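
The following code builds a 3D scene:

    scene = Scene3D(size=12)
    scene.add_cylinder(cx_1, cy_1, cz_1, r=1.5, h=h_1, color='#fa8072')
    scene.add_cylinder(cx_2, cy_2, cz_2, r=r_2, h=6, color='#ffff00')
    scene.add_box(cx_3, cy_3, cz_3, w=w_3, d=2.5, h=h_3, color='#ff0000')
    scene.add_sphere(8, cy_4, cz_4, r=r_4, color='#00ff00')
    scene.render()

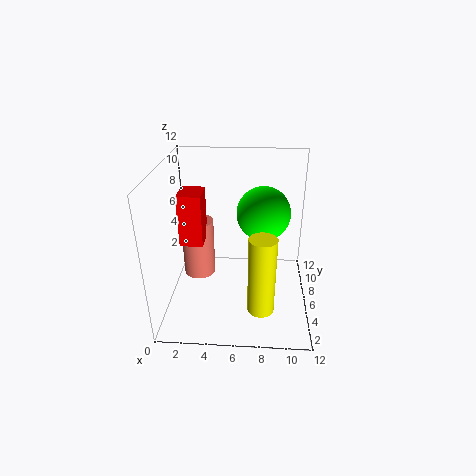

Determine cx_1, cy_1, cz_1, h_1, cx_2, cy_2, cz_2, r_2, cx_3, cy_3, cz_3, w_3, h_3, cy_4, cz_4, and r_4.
cx_1 = 2
cy_1 = 9
cz_1 = 0.5
h_1 = 5.5
cx_2 = 8
cy_2 = 1.5
cz_2 = 2.5
r_2 = 1
cx_3 = 1
cy_3 = 6
cz_3 = 5
w_3 = 2
h_3 = 4.5
cy_4 = 4.5
cz_4 = 9
r_4 = 2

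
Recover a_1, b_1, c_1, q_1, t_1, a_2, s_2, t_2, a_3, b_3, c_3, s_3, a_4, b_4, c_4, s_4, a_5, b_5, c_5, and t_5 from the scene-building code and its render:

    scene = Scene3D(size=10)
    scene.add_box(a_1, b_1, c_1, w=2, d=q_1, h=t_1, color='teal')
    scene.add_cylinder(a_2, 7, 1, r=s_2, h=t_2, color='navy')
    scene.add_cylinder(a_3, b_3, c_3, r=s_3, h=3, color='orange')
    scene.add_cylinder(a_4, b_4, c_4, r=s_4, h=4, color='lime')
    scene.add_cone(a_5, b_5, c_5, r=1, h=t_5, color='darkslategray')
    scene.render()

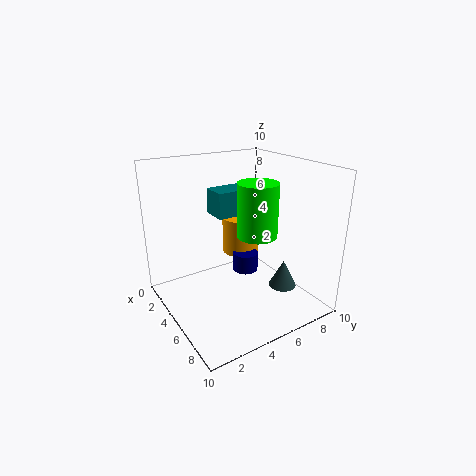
a_1 = 0.5; b_1 = 5; c_1 = 5.5; q_1 = 3.5; t_1 = 2; a_2 = 3; s_2 = 1; t_2 = 1.5; a_3 = 1.5; b_3 = 7.5; c_3 = 2; s_3 = 1.5; a_4 = 4.5; b_4 = 7; c_4 = 4.5; s_4 = 1.5; a_5 = 6.5; b_5 = 8; c_5 = 1; t_5 = 2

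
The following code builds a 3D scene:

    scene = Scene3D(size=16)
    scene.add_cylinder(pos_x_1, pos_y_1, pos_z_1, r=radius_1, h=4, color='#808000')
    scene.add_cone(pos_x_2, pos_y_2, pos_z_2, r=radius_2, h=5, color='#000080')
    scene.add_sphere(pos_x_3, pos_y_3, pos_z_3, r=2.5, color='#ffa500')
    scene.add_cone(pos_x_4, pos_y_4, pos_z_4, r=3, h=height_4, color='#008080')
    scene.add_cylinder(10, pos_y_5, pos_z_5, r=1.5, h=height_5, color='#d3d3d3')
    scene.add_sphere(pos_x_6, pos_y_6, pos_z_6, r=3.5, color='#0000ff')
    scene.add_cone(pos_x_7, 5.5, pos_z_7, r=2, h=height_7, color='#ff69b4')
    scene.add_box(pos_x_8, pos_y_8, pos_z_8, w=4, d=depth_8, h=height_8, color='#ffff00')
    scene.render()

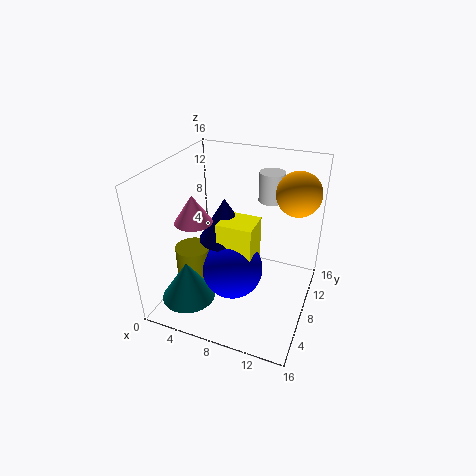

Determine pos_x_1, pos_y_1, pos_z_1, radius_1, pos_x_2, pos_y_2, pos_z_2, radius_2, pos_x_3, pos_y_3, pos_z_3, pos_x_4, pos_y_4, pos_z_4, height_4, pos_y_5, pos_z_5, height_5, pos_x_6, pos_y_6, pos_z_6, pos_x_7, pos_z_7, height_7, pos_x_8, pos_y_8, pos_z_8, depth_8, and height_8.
pos_x_1 = 3
pos_y_1 = 6.5
pos_z_1 = 2.5
radius_1 = 2
pos_x_2 = 6
pos_y_2 = 9
pos_z_2 = 7
radius_2 = 3
pos_x_3 = 13.5
pos_y_3 = 12
pos_z_3 = 12.5
pos_x_4 = 3.5
pos_y_4 = 4
pos_z_4 = 1.5
height_4 = 4.5
pos_y_5 = 13.5
pos_z_5 = 10.5
height_5 = 3.5
pos_x_6 = 7.5
pos_y_6 = 7.5
pos_z_6 = 4
pos_x_7 = 4
pos_z_7 = 10.5
height_7 = 3
pos_x_8 = 6
pos_y_8 = 6.5
pos_z_8 = 3.5
depth_8 = 3.5
height_8 = 6.5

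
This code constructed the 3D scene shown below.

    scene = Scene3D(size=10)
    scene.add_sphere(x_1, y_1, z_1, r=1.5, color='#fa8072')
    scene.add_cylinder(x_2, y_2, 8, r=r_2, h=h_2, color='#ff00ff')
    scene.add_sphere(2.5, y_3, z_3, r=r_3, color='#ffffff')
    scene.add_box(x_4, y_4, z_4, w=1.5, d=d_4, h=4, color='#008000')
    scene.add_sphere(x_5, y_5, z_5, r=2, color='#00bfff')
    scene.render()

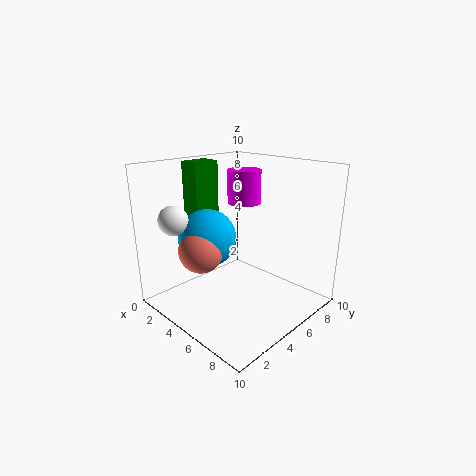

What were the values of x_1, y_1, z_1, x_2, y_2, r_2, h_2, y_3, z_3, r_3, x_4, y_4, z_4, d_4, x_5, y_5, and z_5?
x_1 = 4
y_1 = 2.5
z_1 = 4.5
x_2 = 6.5
y_2 = 4
r_2 = 1
h_2 = 2
y_3 = 1.5
z_3 = 6.5
r_3 = 1
x_4 = 1
y_4 = 3.5
z_4 = 6
d_4 = 2
x_5 = 3.5
y_5 = 3.5
z_5 = 5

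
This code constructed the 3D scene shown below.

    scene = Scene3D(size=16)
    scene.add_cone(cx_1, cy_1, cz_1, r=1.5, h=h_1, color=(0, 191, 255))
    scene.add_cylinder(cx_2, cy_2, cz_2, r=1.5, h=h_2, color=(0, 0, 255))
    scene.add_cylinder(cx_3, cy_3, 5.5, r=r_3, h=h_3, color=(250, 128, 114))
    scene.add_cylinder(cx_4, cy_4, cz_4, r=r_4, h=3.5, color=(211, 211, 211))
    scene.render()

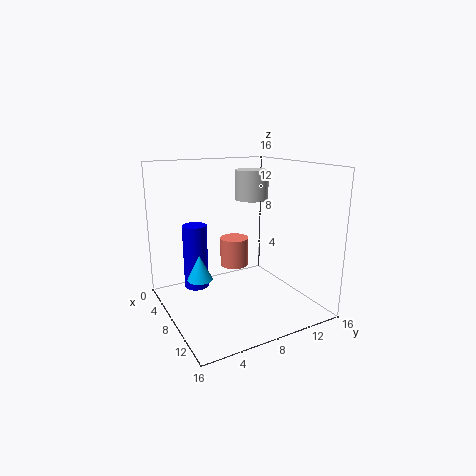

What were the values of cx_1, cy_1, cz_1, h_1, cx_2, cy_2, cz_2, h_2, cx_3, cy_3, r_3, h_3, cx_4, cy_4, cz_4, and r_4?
cx_1 = 5, cy_1 = 4.5, cz_1 = 2.5, h_1 = 3, cx_2 = 2.5, cy_2 = 5, cz_2 = 0.5, h_2 = 8, cx_3 = 9, cy_3 = 7, r_3 = 1.5, h_3 = 3, cx_4 = 5, cy_4 = 11.5, cz_4 = 11.5, r_4 = 2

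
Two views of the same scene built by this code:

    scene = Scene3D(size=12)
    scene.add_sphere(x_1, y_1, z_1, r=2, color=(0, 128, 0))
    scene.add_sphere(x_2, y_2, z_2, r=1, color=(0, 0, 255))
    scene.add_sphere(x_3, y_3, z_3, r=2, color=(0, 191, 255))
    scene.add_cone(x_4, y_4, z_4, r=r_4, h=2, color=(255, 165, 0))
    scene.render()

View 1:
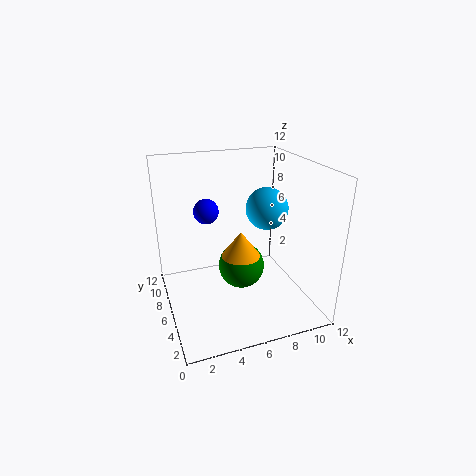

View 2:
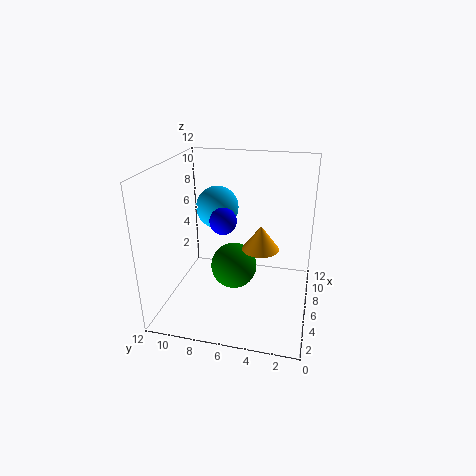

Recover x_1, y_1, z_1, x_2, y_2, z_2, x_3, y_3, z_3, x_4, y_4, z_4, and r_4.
x_1 = 6.5, y_1 = 6.5, z_1 = 3, x_2 = 3.5, y_2 = 6.5, z_2 = 8.5, x_3 = 10, y_3 = 9, z_3 = 7, x_4 = 5.5, y_4 = 4, z_4 = 5.5, r_4 = 1.5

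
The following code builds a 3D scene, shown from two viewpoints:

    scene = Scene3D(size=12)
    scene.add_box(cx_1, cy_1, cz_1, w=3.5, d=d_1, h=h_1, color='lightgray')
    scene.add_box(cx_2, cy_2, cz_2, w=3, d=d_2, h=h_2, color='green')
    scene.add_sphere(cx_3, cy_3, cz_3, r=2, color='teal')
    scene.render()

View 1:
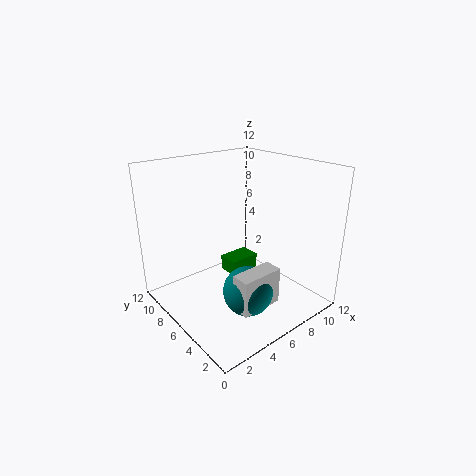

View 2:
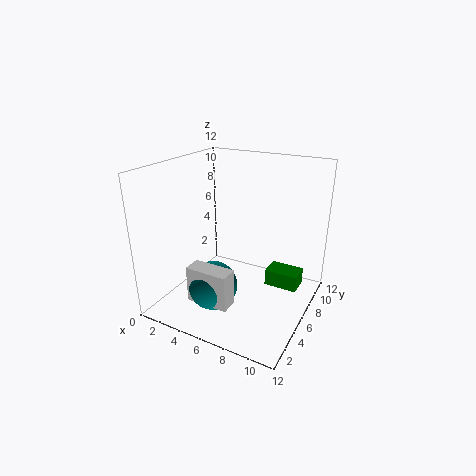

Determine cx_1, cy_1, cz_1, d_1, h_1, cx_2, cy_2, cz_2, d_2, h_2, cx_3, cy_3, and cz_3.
cx_1 = 3.5; cy_1 = 2; cz_1 = 1.5; d_1 = 1.5; h_1 = 3; cx_2 = 7.5; cy_2 = 8.5; cz_2 = 0.5; d_2 = 2; h_2 = 1.5; cx_3 = 5; cy_3 = 3.5; cz_3 = 2.5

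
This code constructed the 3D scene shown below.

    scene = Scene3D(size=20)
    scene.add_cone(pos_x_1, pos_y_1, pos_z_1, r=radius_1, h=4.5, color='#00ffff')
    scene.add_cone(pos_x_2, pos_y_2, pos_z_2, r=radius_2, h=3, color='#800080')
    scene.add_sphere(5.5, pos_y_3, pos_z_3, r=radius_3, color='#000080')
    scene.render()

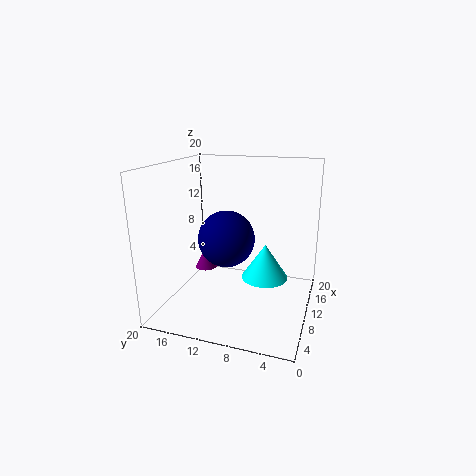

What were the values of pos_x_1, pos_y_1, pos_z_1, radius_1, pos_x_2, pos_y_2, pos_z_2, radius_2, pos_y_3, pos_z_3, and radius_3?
pos_x_1 = 7.5, pos_y_1 = 5.5, pos_z_1 = 6, radius_1 = 3, pos_x_2 = 9, pos_y_2 = 14.5, pos_z_2 = 5.5, radius_2 = 1.5, pos_y_3 = 10, pos_z_3 = 11.5, radius_3 = 3.5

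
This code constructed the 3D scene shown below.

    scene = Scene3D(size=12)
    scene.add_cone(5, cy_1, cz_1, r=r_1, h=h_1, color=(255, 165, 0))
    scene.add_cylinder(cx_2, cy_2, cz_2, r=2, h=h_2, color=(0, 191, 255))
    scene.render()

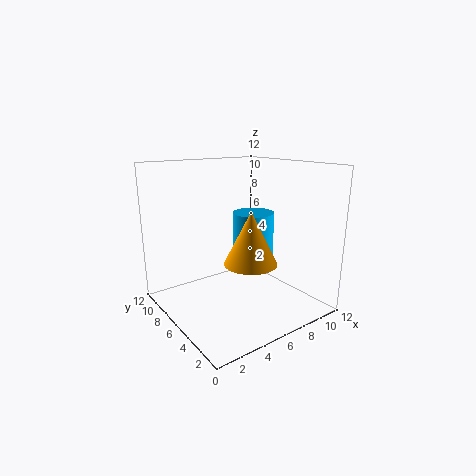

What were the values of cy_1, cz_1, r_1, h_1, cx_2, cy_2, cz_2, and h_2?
cy_1 = 3, cz_1 = 5, r_1 = 2, h_1 = 4, cx_2 = 10, cy_2 = 9, cz_2 = 2, h_2 = 5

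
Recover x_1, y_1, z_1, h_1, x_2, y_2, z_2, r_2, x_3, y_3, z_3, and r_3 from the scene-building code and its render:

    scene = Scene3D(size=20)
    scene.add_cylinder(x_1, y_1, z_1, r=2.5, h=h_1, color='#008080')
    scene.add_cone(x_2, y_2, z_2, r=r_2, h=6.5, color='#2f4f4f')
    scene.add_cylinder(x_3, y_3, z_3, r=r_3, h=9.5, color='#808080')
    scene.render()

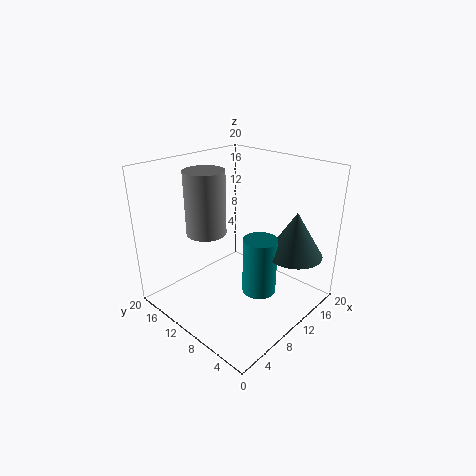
x_1 = 12.5, y_1 = 8, z_1 = 1, h_1 = 8.5, x_2 = 16, y_2 = 4.5, z_2 = 7, r_2 = 4, x_3 = 9.5, y_3 = 16, z_3 = 9, r_3 = 3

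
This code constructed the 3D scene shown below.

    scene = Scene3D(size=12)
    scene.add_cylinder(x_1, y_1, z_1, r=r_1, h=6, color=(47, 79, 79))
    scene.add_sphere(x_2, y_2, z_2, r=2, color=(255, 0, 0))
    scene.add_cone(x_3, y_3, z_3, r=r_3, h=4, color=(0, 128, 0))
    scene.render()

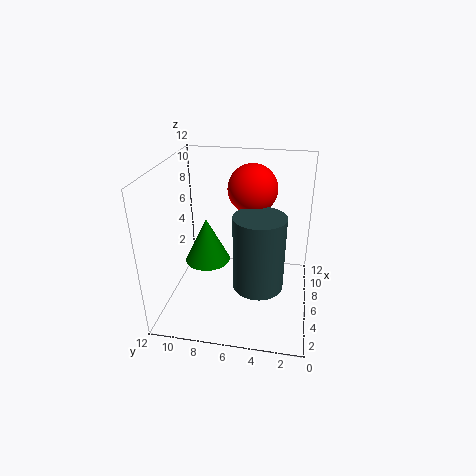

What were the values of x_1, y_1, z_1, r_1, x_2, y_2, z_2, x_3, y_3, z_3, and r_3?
x_1 = 4, y_1 = 4, z_1 = 3, r_1 = 2, x_2 = 7, y_2 = 5, z_2 = 10, x_3 = 7, y_3 = 9, z_3 = 3, r_3 = 2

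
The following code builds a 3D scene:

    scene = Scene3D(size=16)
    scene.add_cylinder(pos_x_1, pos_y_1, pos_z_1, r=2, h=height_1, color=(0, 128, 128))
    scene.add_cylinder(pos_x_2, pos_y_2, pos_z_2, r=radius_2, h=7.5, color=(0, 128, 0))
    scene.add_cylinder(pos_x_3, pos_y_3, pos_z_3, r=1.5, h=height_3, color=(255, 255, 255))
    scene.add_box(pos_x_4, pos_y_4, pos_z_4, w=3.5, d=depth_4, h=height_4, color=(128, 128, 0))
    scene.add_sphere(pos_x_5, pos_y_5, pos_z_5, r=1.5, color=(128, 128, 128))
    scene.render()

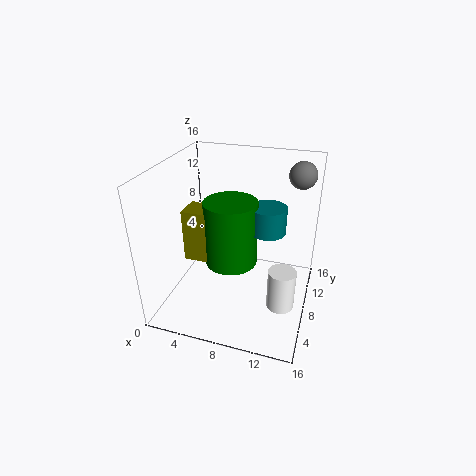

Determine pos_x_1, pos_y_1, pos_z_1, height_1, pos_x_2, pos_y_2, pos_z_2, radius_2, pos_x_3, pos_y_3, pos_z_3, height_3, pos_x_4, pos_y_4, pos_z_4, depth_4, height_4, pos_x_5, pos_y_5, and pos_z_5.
pos_x_1 = 11; pos_y_1 = 9.5; pos_z_1 = 8.5; height_1 = 3; pos_x_2 = 7; pos_y_2 = 8.5; pos_z_2 = 4.5; radius_2 = 3; pos_x_3 = 13.5; pos_y_3 = 6; pos_z_3 = 1.5; height_3 = 4.5; pos_x_4 = 2; pos_y_4 = 6.5; pos_z_4 = 5; depth_4 = 3; height_4 = 6; pos_x_5 = 14; pos_y_5 = 12; pos_z_5 = 14.5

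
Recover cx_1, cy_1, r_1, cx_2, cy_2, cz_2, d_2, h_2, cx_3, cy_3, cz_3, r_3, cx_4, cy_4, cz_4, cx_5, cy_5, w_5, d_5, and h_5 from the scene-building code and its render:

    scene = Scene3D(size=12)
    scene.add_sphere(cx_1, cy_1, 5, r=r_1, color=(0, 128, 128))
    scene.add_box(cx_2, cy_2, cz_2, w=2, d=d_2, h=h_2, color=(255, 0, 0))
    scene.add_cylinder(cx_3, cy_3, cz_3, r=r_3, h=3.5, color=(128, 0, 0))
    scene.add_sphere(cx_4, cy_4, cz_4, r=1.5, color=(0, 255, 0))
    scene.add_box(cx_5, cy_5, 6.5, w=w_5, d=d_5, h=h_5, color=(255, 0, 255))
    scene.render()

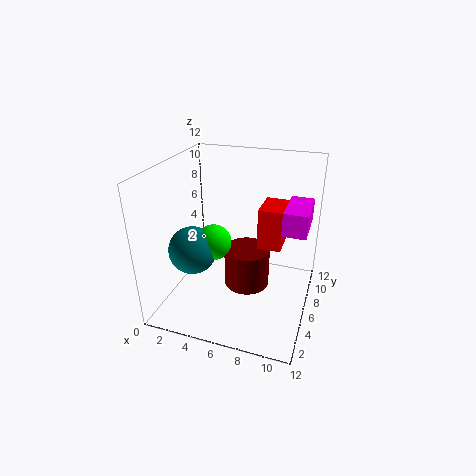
cx_1 = 2.5
cy_1 = 4.5
r_1 = 2
cx_2 = 7.5
cy_2 = 6.5
cz_2 = 5
d_2 = 3
h_2 = 3.5
cx_3 = 6.5
cy_3 = 7
cz_3 = 1
r_3 = 2
cx_4 = 4
cy_4 = 5.5
cz_4 = 5.5
cx_5 = 9.5
cy_5 = 6.5
w_5 = 2
d_5 = 4
h_5 = 2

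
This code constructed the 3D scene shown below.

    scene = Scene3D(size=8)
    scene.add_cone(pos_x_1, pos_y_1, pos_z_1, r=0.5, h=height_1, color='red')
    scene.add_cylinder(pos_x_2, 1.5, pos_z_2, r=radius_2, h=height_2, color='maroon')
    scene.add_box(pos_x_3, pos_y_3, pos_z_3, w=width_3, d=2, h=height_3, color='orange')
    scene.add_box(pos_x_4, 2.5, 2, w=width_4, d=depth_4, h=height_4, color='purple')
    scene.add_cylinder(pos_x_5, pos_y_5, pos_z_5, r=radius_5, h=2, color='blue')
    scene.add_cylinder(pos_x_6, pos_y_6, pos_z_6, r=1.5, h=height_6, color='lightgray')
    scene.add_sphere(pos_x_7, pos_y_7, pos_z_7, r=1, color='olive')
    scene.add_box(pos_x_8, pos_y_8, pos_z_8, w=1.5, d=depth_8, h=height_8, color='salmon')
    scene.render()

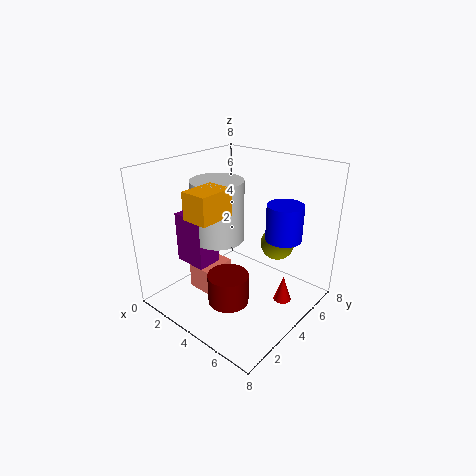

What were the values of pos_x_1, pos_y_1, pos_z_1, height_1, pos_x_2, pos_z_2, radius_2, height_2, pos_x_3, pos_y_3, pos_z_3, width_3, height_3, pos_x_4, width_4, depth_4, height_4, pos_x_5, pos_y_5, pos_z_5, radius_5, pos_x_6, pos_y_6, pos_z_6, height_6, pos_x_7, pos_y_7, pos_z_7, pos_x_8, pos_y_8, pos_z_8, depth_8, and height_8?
pos_x_1 = 6.5
pos_y_1 = 5
pos_z_1 = 0.5
height_1 = 1.5
pos_x_2 = 5.5
pos_z_2 = 2
radius_2 = 1
height_2 = 1.5
pos_x_3 = 2.5
pos_y_3 = 1.5
pos_z_3 = 5.5
width_3 = 1.5
height_3 = 1.5
pos_x_4 = 0.5
width_4 = 2
depth_4 = 1.5
height_4 = 3
pos_x_5 = 6
pos_y_5 = 5.5
pos_z_5 = 4
radius_5 = 1
pos_x_6 = 2.5
pos_y_6 = 4
pos_z_6 = 3.5
height_6 = 3.5
pos_x_7 = 5
pos_y_7 = 6.5
pos_z_7 = 3
pos_x_8 = 1.5
pos_y_8 = 2.5
pos_z_8 = 0.5
depth_8 = 2
height_8 = 1.5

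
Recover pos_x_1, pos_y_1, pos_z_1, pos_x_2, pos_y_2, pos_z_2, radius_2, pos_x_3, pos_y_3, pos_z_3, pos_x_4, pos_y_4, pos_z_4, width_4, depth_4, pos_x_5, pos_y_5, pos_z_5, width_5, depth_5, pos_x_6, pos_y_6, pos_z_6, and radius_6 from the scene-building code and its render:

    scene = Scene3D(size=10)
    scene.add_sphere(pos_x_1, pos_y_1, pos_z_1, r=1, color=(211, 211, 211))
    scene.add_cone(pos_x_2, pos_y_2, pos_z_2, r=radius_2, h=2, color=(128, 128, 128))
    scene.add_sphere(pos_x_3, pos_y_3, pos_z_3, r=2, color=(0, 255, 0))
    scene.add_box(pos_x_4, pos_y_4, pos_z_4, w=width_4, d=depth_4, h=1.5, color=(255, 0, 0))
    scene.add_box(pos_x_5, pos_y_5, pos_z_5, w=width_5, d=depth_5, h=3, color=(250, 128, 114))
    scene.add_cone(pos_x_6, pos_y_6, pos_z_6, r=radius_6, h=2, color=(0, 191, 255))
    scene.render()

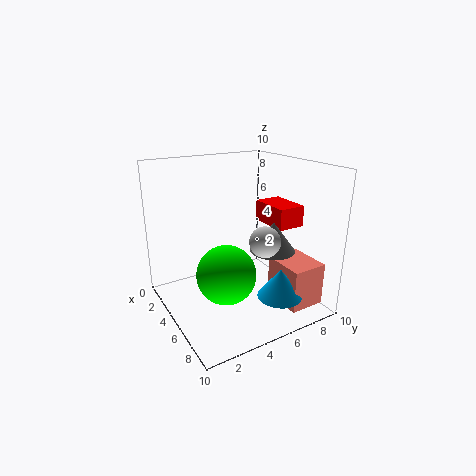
pos_x_1 = 7.5
pos_y_1 = 5.5
pos_z_1 = 5.5
pos_x_2 = 7
pos_y_2 = 6.5
pos_z_2 = 4.5
radius_2 = 1.5
pos_x_3 = 6
pos_y_3 = 3.5
pos_z_3 = 3
pos_x_4 = 3.5
pos_y_4 = 7.5
pos_z_4 = 5.5
width_4 = 3
depth_4 = 2
pos_x_5 = 6
pos_y_5 = 7
pos_z_5 = 0.5
width_5 = 3
depth_5 = 2.5
pos_x_6 = 8
pos_y_6 = 6.5
pos_z_6 = 1.5
radius_6 = 1.5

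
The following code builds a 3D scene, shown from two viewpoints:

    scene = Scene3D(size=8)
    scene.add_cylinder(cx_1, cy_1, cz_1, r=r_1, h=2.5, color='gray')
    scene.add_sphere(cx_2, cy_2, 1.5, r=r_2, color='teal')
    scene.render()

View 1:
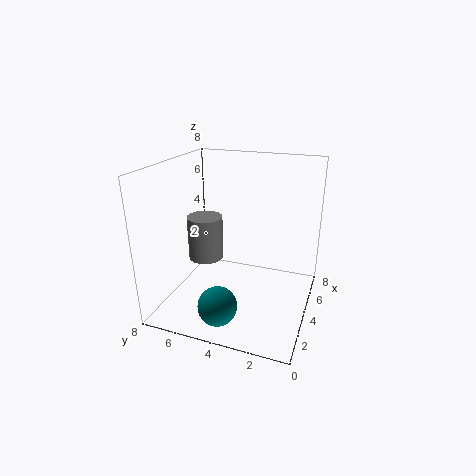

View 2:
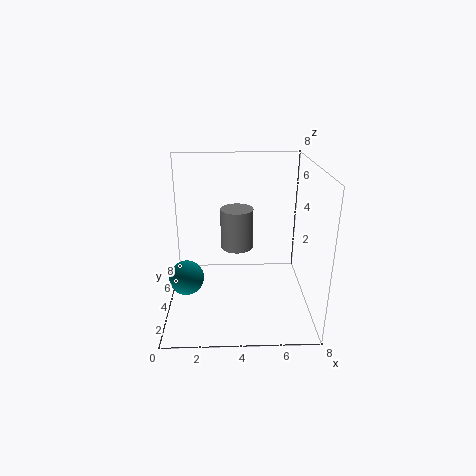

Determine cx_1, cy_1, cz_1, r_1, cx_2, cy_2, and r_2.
cx_1 = 4; cy_1 = 6; cz_1 = 2.5; r_1 = 1; cx_2 = 1; cy_2 = 4; r_2 = 1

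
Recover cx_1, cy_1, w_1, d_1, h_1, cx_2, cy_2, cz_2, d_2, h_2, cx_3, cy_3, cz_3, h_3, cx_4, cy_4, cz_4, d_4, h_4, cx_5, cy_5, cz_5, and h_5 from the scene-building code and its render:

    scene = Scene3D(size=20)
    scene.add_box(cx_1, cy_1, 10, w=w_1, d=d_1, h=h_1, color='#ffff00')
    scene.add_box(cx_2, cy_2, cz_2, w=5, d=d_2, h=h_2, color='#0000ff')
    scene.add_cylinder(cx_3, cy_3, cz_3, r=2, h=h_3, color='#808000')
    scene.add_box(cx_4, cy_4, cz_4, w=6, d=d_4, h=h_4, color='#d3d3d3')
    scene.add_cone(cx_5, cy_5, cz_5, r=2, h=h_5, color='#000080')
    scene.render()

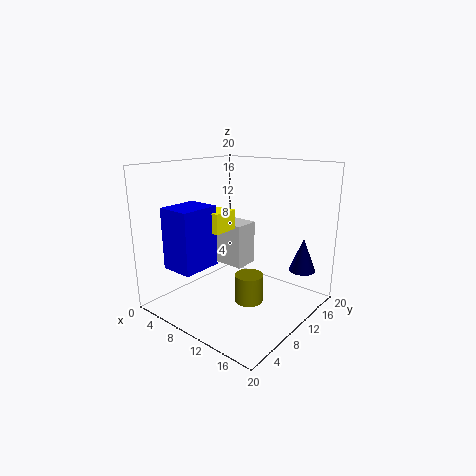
cx_1 = 4; cy_1 = 9; w_1 = 3; d_1 = 4; h_1 = 3; cx_2 = 1; cy_2 = 4; cz_2 = 5; d_2 = 6; h_2 = 9; cx_3 = 12; cy_3 = 10; cz_3 = 1; h_3 = 4; cx_4 = 1; cy_4 = 14; cz_4 = 3; d_4 = 4; h_4 = 7; cx_5 = 16; cy_5 = 18; cz_5 = 4; h_5 = 5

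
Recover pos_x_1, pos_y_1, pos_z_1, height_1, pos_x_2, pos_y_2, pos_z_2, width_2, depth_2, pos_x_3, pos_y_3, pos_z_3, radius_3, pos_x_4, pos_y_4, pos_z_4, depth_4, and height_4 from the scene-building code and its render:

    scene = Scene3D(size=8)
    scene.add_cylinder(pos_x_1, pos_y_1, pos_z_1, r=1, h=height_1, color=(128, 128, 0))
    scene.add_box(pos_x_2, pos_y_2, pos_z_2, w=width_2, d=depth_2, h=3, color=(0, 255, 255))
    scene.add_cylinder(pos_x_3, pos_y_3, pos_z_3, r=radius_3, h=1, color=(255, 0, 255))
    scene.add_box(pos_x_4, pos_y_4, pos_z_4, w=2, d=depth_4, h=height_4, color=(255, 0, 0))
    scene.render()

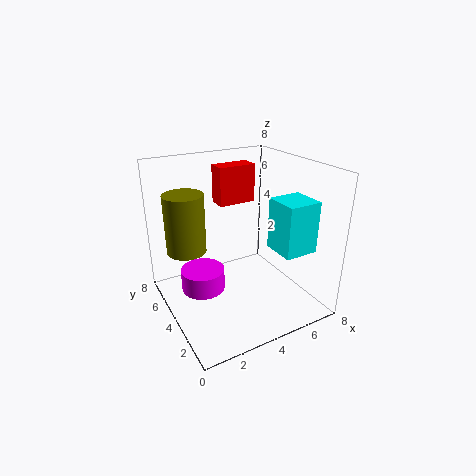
pos_x_1 = 1; pos_y_1 = 4; pos_z_1 = 4; height_1 = 3; pos_x_2 = 6; pos_y_2 = 2; pos_z_2 = 3; width_2 = 2; depth_2 = 2; pos_x_3 = 1; pos_y_3 = 2; pos_z_3 = 3; radius_3 = 1; pos_x_4 = 3; pos_y_4 = 4; pos_z_4 = 6; depth_4 = 1; height_4 = 2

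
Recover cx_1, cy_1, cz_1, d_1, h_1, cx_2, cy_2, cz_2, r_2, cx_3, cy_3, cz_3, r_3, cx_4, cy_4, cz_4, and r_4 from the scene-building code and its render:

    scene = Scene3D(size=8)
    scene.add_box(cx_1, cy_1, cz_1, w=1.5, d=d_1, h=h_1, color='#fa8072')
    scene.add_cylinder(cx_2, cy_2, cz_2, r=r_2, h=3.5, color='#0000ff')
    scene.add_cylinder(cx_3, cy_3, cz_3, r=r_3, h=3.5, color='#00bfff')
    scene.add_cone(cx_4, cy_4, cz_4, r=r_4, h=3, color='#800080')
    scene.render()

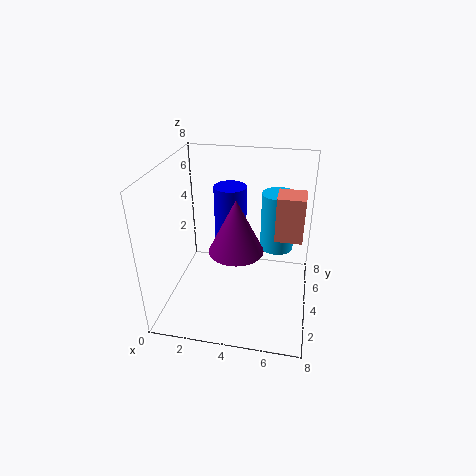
cx_1 = 6; cy_1 = 4; cz_1 = 4; d_1 = 1.5; h_1 = 2.5; cx_2 = 3; cy_2 = 6.5; cz_2 = 2.5; r_2 = 1; cx_3 = 6; cy_3 = 6; cz_3 = 2.5; r_3 = 1; cx_4 = 4; cy_4 = 3.5; cz_4 = 3.5; r_4 = 1.5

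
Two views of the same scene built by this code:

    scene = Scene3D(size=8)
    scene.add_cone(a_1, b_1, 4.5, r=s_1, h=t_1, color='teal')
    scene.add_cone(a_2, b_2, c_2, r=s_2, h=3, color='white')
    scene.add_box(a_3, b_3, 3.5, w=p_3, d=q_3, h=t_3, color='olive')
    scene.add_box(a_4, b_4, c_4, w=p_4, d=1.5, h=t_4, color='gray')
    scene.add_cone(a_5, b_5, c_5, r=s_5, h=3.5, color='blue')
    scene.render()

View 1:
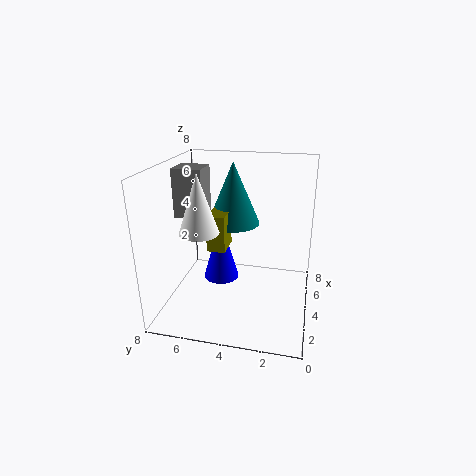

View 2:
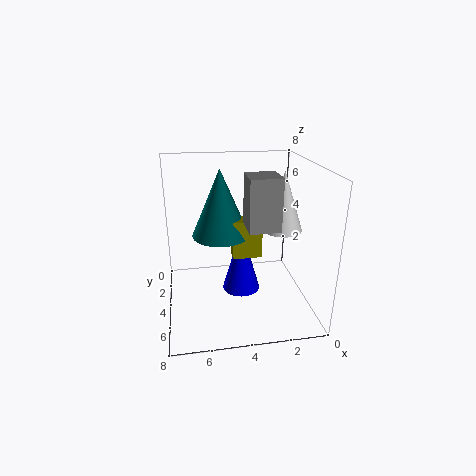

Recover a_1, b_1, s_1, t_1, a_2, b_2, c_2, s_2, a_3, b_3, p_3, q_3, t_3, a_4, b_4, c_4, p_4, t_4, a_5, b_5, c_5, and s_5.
a_1 = 5, b_1 = 4.5, s_1 = 1.5, t_1 = 3.5, a_2 = 2, b_2 = 5.5, c_2 = 5, s_2 = 1, a_3 = 3, b_3 = 4.5, p_3 = 1.5, q_3 = 1, t_3 = 2, a_4 = 2.5, b_4 = 5.5, c_4 = 5.5, p_4 = 1.5, t_4 = 2.5, a_5 = 4, b_5 = 5, c_5 = 1.5, s_5 = 1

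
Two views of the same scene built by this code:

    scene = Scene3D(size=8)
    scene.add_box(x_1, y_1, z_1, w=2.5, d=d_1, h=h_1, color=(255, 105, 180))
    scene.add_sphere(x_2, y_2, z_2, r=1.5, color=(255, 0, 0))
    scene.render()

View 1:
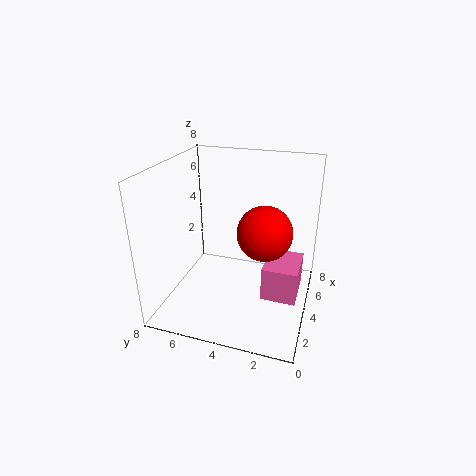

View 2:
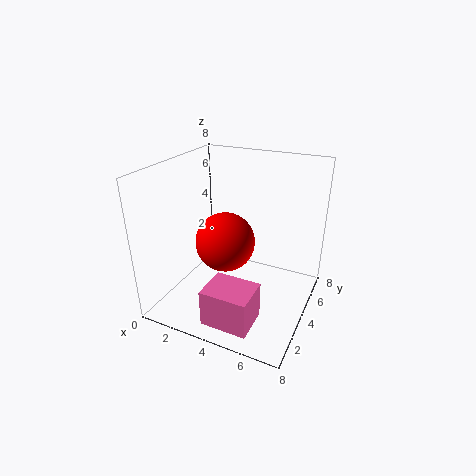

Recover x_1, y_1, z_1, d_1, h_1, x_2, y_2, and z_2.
x_1 = 3.5; y_1 = 0.5; z_1 = 0.5; d_1 = 2; h_1 = 2; x_2 = 4; y_2 = 2.5; z_2 = 4.5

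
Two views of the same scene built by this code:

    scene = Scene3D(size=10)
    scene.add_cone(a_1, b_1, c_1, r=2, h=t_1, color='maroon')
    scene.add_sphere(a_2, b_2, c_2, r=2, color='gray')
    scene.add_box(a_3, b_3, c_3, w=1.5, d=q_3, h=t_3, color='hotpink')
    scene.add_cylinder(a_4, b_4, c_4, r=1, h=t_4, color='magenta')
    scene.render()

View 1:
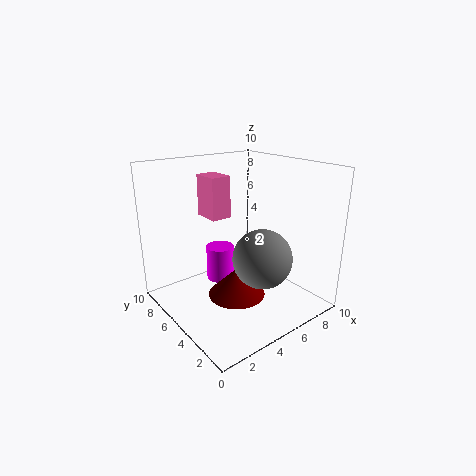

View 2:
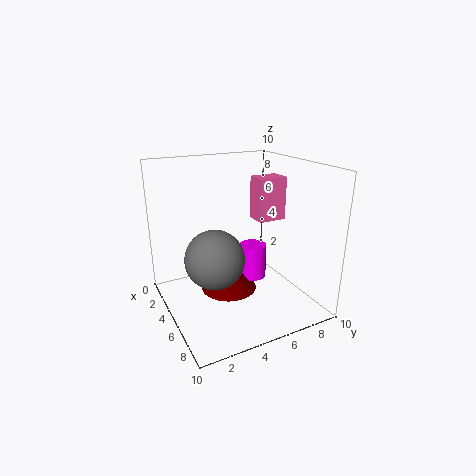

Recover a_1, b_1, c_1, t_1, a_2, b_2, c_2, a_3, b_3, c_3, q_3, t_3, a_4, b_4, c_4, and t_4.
a_1 = 4.5
b_1 = 4.5
c_1 = 1
t_1 = 2
a_2 = 5.5
b_2 = 3
c_2 = 4
a_3 = 4
b_3 = 6.5
c_3 = 6
q_3 = 2
t_3 = 3
a_4 = 4.5
b_4 = 6.5
c_4 = 1.5
t_4 = 2.5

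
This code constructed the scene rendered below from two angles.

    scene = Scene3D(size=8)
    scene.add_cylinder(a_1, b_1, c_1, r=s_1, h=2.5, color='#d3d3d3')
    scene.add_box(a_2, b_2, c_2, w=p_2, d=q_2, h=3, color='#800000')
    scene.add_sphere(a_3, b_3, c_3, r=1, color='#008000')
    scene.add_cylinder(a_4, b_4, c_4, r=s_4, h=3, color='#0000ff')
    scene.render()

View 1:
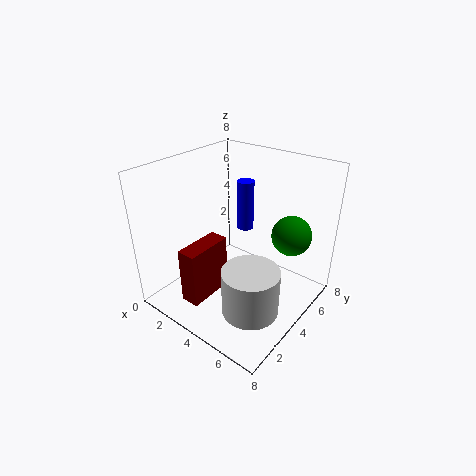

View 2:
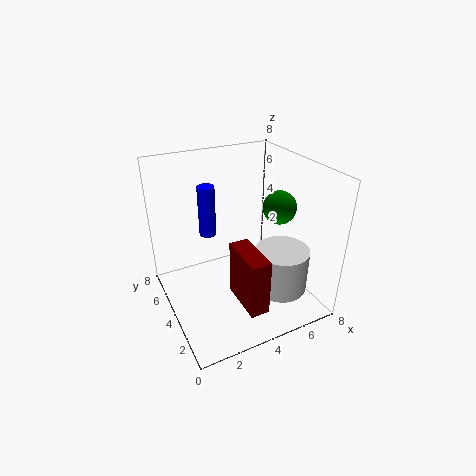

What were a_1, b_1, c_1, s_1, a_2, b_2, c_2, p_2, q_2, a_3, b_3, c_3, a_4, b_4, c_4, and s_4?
a_1 = 6
b_1 = 2.5
c_1 = 1
s_1 = 1.5
a_2 = 3
b_2 = 0.5
c_2 = 1.5
p_2 = 1
q_2 = 2.5
a_3 = 7
b_3 = 4.5
c_3 = 5
a_4 = 3
b_4 = 6
c_4 = 3.5
s_4 = 0.5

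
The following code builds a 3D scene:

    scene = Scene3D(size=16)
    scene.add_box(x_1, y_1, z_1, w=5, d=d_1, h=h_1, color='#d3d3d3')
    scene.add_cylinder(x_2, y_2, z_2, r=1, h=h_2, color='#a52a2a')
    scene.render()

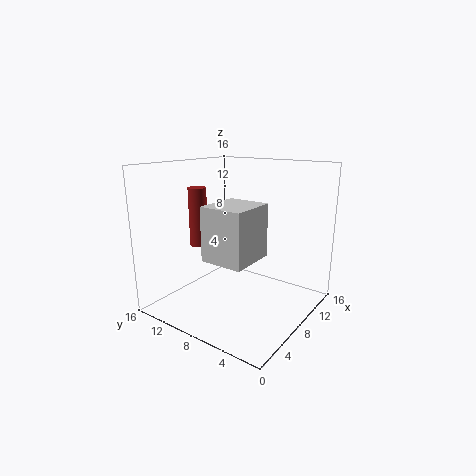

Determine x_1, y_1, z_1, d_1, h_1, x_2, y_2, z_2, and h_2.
x_1 = 2.5
y_1 = 4
z_1 = 7
d_1 = 4.5
h_1 = 5.5
x_2 = 6
y_2 = 12
z_2 = 7
h_2 = 6.5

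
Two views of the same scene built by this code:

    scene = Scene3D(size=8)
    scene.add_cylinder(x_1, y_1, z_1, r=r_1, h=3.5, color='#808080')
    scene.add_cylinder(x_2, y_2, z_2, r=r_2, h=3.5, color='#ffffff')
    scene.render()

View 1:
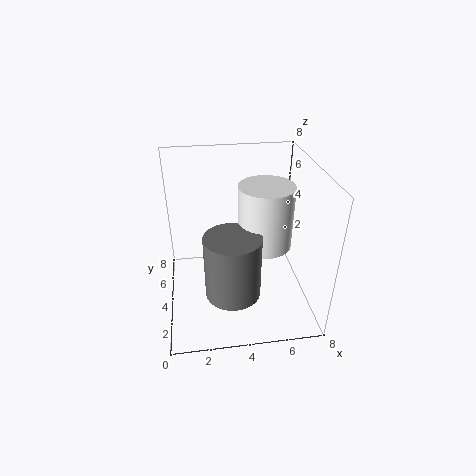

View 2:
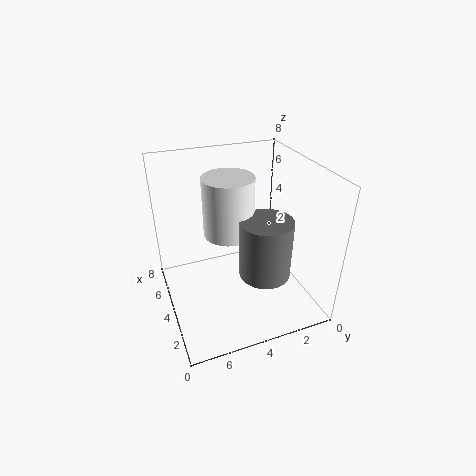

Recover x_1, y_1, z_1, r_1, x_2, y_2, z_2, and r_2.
x_1 = 3.5
y_1 = 2.5
z_1 = 1.5
r_1 = 1.5
x_2 = 5.5
y_2 = 4
z_2 = 3.5
r_2 = 1.5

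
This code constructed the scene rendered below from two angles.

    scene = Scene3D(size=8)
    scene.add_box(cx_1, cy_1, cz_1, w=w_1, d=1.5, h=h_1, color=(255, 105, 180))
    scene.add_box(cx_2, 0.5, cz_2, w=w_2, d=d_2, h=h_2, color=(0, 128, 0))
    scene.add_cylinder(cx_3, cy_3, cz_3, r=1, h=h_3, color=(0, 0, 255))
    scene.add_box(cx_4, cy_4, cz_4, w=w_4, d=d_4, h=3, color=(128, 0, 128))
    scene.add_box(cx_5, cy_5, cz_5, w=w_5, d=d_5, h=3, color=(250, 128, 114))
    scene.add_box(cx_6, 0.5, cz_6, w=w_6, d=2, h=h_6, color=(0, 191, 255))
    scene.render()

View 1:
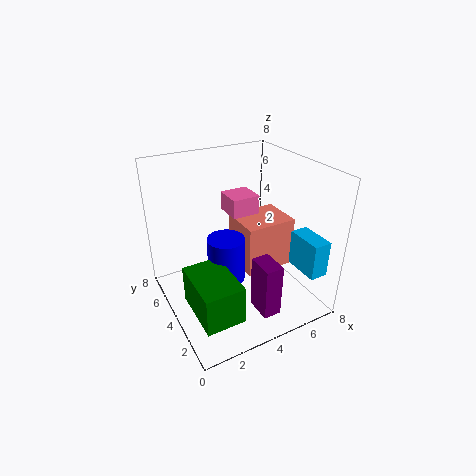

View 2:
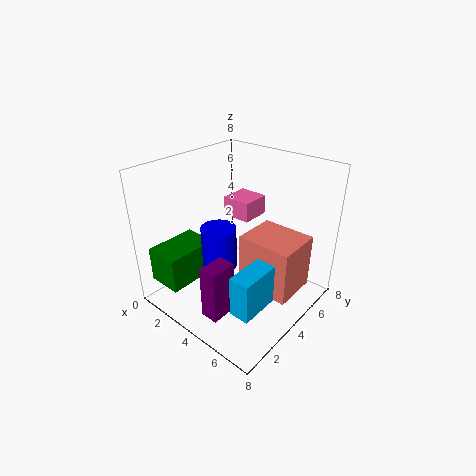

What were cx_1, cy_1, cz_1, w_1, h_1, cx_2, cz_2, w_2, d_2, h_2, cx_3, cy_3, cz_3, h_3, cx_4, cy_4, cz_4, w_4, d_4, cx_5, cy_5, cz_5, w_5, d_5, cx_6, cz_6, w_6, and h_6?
cx_1 = 3.5, cy_1 = 3.5, cz_1 = 5.5, w_1 = 1.5, h_1 = 1, cx_2 = 0.5, cz_2 = 1.5, w_2 = 2, d_2 = 3, h_2 = 2, cx_3 = 3, cy_3 = 3.5, cz_3 = 2, h_3 = 2.5, cx_4 = 4, cy_4 = 1, cz_4 = 0.5, w_4 = 1, d_4 = 1.5, cx_5 = 4.5, cy_5 = 3.5, cz_5 = 1.5, w_5 = 3, d_5 = 2.5, cx_6 = 6.5, cz_6 = 2.5, w_6 = 1, h_6 = 2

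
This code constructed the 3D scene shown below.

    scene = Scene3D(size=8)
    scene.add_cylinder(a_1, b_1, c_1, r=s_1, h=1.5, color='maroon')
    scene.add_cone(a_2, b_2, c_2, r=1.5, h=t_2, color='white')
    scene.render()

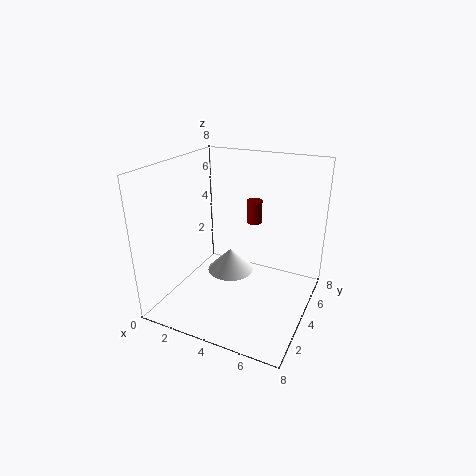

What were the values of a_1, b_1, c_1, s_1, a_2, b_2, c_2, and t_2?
a_1 = 3.5, b_1 = 7.5, c_1 = 3.5, s_1 = 0.5, a_2 = 2.5, b_2 = 6, c_2 = 0.5, t_2 = 1.5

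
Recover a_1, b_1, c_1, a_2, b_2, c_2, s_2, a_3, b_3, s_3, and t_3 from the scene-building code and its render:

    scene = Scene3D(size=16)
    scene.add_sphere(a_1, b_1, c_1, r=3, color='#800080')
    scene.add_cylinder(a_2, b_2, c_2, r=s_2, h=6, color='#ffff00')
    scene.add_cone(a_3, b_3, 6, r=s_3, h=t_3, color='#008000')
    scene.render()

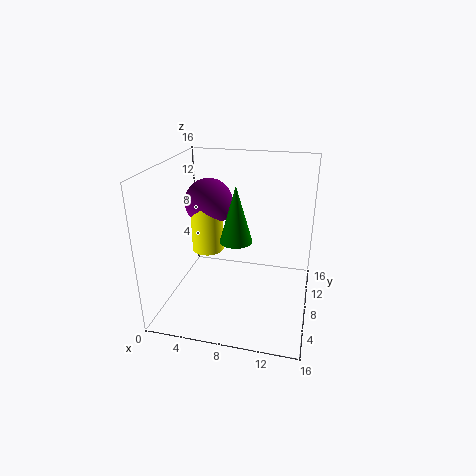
a_1 = 3
b_1 = 13
c_1 = 10
a_2 = 3
b_2 = 12
c_2 = 4
s_2 = 2
a_3 = 7
b_3 = 11
s_3 = 2
t_3 = 7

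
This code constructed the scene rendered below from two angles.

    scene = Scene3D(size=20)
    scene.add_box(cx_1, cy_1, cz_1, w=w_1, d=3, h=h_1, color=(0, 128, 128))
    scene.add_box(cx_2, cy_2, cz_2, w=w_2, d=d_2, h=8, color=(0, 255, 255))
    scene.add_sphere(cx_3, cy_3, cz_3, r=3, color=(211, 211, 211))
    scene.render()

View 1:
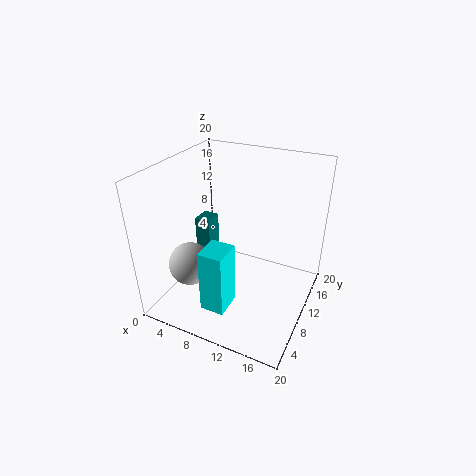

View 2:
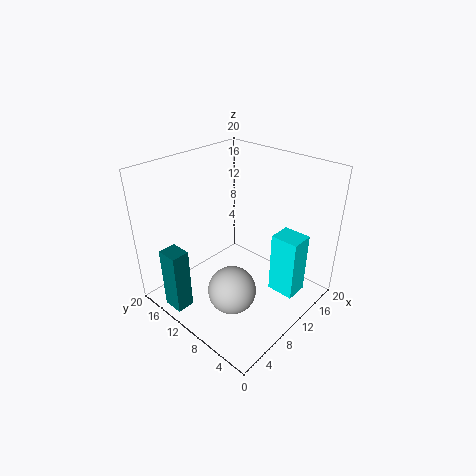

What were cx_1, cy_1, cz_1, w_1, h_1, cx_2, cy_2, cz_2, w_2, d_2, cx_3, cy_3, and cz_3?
cx_1 = 1, cy_1 = 13, cz_1 = 0.5, w_1 = 2.5, h_1 = 9, cx_2 = 9.5, cy_2 = 0.5, cz_2 = 5, w_2 = 3, d_2 = 3.5, cx_3 = 4.5, cy_3 = 6, cz_3 = 6.5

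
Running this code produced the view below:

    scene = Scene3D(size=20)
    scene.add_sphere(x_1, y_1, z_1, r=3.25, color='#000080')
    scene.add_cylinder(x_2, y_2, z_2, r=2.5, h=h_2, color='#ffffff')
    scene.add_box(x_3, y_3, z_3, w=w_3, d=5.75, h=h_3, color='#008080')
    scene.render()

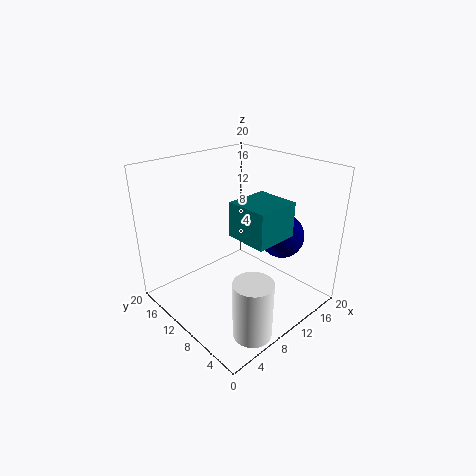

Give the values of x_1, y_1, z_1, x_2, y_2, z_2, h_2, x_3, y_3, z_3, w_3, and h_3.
x_1 = 16.5, y_1 = 7.5, z_1 = 9, x_2 = 5.5, y_2 = 2.5, z_2 = 0.75, h_2 = 7.75, x_3 = 8, y_3 = 3.75, z_3 = 11.25, w_3 = 6, h_3 = 4.75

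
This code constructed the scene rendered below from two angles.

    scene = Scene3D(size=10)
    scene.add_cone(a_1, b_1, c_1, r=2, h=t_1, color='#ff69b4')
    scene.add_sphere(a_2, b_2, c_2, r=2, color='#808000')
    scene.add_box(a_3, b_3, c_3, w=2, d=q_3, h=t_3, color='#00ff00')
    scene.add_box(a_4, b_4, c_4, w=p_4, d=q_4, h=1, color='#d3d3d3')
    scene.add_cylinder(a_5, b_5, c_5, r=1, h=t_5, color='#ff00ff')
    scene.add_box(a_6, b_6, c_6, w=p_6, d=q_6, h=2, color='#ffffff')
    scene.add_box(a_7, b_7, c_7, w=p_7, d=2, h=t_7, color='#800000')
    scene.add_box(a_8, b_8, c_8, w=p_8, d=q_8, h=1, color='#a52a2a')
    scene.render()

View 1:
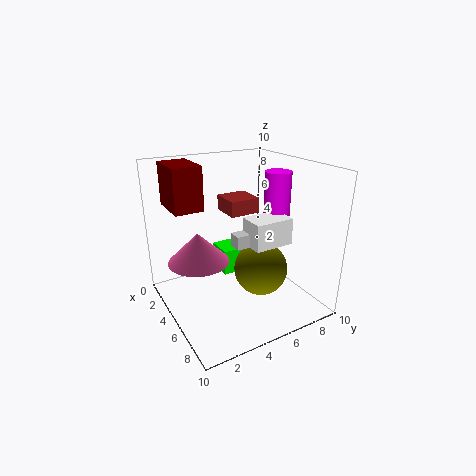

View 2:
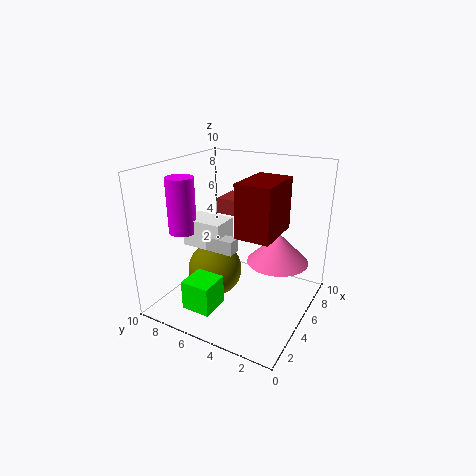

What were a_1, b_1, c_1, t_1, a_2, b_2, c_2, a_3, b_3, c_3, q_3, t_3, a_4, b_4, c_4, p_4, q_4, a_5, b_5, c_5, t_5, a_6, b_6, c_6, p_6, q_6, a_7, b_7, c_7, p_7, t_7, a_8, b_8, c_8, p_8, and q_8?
a_1 = 5
b_1 = 2
c_1 = 4
t_1 = 2
a_2 = 5
b_2 = 7
c_2 = 2
a_3 = 1
b_3 = 5
c_3 = 1
q_3 = 2
t_3 = 2
a_4 = 4
b_4 = 5
c_4 = 4
p_4 = 1
q_4 = 2
a_5 = 4
b_5 = 9
c_5 = 5
t_5 = 4
a_6 = 4
b_6 = 6
c_6 = 4
p_6 = 2
q_6 = 3
a_7 = 1
b_7 = 1
c_7 = 7
p_7 = 3
t_7 = 3
a_8 = 4
b_8 = 4
c_8 = 7
p_8 = 2
q_8 = 2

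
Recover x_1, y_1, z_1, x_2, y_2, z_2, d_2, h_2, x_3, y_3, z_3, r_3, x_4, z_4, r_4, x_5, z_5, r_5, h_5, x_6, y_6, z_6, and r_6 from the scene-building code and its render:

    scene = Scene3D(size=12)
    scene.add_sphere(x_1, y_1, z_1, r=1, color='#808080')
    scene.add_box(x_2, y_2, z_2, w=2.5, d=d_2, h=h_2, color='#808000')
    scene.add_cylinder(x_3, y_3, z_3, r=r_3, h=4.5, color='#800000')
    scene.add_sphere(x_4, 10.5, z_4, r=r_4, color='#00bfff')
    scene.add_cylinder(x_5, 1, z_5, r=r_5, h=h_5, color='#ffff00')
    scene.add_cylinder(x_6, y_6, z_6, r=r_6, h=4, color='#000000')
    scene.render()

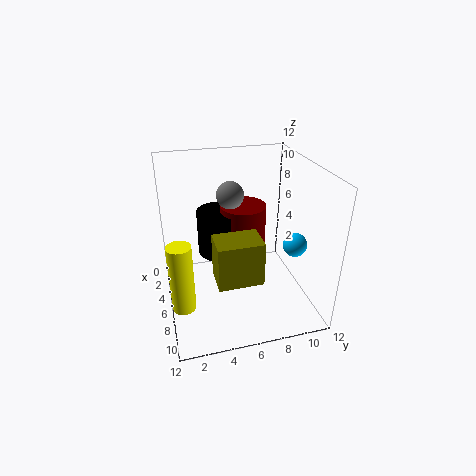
x_1 = 7.5
y_1 = 5
z_1 = 10.5
x_2 = 7.5
y_2 = 3.5
z_2 = 4
d_2 = 3.5
h_2 = 3.5
x_3 = 4
y_3 = 7
z_3 = 3.5
r_3 = 2
x_4 = 7.5
z_4 = 5.5
r_4 = 1
x_5 = 7
z_5 = 0.5
r_5 = 1
h_5 = 6
x_6 = 3.5
y_6 = 5
z_6 = 3.5
r_6 = 2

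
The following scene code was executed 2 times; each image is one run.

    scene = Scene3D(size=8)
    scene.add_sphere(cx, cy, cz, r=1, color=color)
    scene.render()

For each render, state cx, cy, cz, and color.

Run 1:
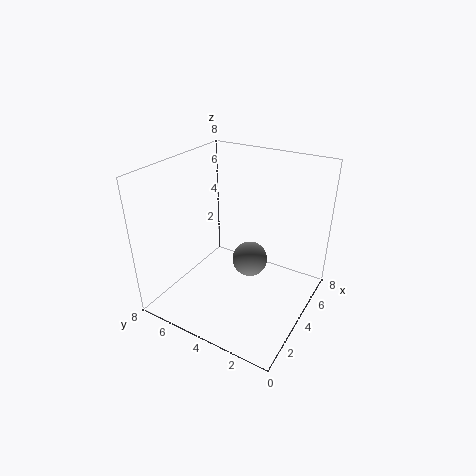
cx = 4.5, cy = 3.5, cz = 2.5, color = 'gray'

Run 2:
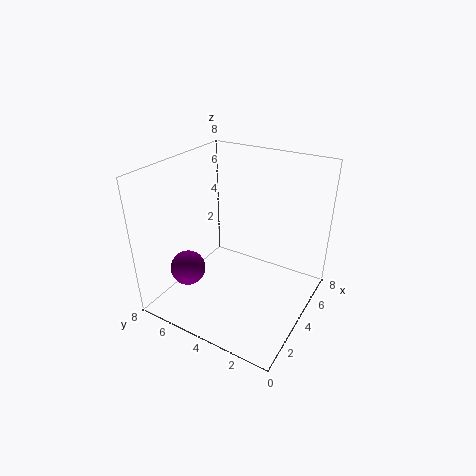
cx = 2.5, cy = 6.5, cz = 2, color = 'purple'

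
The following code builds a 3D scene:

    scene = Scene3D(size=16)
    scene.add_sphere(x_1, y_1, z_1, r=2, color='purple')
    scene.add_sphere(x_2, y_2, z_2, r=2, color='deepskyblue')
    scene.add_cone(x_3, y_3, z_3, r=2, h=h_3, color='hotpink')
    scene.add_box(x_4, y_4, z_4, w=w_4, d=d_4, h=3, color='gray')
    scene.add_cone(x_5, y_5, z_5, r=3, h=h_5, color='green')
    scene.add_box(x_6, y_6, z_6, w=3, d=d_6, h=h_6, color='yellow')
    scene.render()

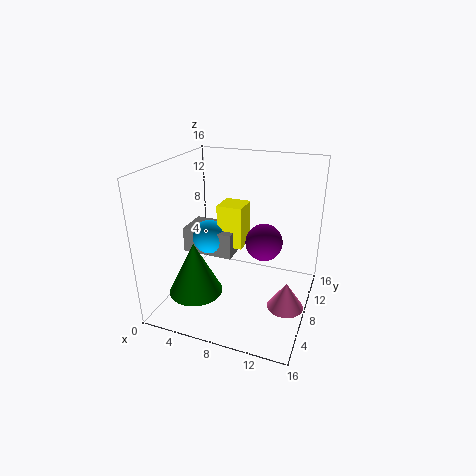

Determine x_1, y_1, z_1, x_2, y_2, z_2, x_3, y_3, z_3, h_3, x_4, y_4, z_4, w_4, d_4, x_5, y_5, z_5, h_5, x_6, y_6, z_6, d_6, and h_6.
x_1 = 11
y_1 = 8
z_1 = 8
x_2 = 4
y_2 = 9
z_2 = 7
x_3 = 14
y_3 = 7
z_3 = 1
h_3 = 3
x_4 = 1
y_4 = 8
z_4 = 5
w_4 = 6
d_4 = 4
x_5 = 4
y_5 = 5
z_5 = 2
h_5 = 6
x_6 = 5
y_6 = 9
z_6 = 6
d_6 = 3
h_6 = 5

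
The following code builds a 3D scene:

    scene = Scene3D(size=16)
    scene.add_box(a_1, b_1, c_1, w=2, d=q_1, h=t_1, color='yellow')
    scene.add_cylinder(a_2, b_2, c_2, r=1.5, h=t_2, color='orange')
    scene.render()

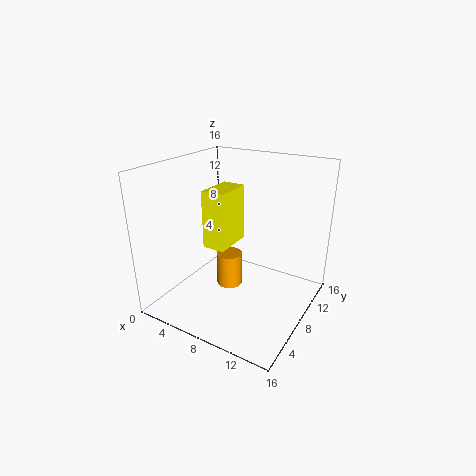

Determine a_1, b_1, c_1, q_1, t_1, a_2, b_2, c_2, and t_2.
a_1 = 9; b_1 = 0.5; c_1 = 10.5; q_1 = 3.5; t_1 = 5; a_2 = 6.5; b_2 = 8.5; c_2 = 1.5; t_2 = 4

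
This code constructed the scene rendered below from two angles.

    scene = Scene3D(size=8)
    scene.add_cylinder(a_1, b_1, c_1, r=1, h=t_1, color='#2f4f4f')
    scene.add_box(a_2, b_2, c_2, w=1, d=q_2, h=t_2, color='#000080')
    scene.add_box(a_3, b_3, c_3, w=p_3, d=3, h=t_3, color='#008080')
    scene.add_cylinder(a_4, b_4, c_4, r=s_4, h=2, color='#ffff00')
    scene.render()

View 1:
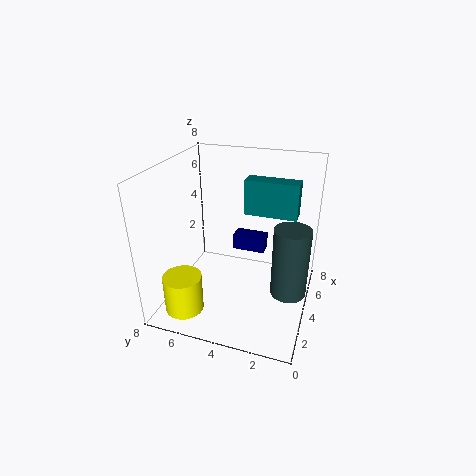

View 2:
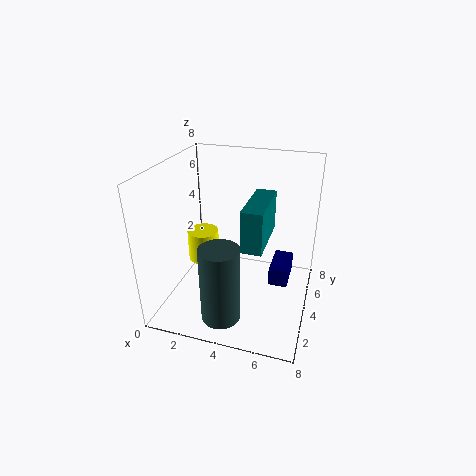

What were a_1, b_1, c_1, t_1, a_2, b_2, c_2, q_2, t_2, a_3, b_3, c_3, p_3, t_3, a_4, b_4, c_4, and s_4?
a_1 = 4; b_1 = 1; c_1 = 1; t_1 = 4; a_2 = 6; b_2 = 3; c_2 = 2; q_2 = 2; t_2 = 1; a_3 = 5; b_3 = 1; c_3 = 5; p_3 = 1; t_3 = 2; a_4 = 1; b_4 = 6; c_4 = 1; s_4 = 1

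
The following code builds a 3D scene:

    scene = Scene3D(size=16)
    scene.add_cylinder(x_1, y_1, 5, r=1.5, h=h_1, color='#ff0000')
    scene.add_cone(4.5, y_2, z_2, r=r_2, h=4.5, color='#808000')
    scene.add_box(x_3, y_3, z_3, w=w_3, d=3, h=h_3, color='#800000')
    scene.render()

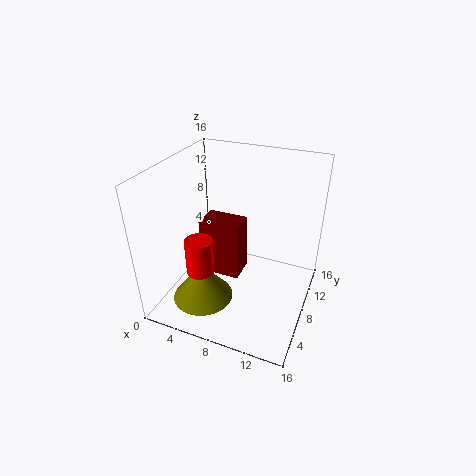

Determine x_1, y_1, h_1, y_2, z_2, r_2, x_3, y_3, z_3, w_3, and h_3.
x_1 = 5; y_1 = 4.5; h_1 = 4; y_2 = 5.5; z_2 = 0.5; r_2 = 3.5; x_3 = 4; y_3 = 6.5; z_3 = 3.5; w_3 = 4.5; h_3 = 6.5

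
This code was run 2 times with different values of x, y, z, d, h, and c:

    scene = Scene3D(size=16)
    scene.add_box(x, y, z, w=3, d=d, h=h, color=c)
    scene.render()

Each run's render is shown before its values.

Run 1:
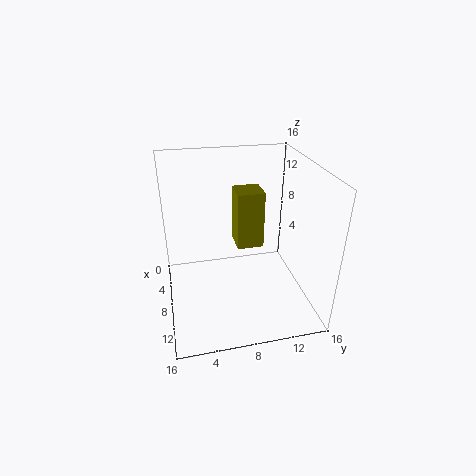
x = 5; y = 8; z = 6.5; d = 3; h = 6.5; c = 'olive'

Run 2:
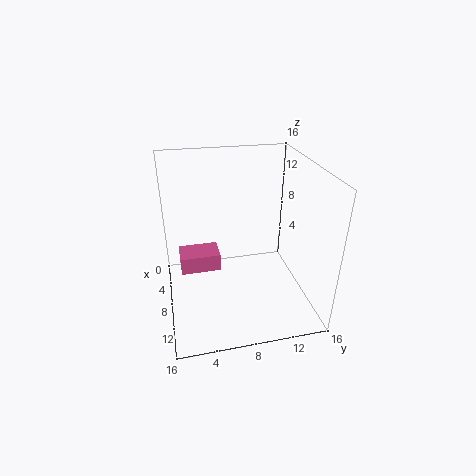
x = 5; y = 1.5; z = 4; d = 4.5; h = 2; c = 'hotpink'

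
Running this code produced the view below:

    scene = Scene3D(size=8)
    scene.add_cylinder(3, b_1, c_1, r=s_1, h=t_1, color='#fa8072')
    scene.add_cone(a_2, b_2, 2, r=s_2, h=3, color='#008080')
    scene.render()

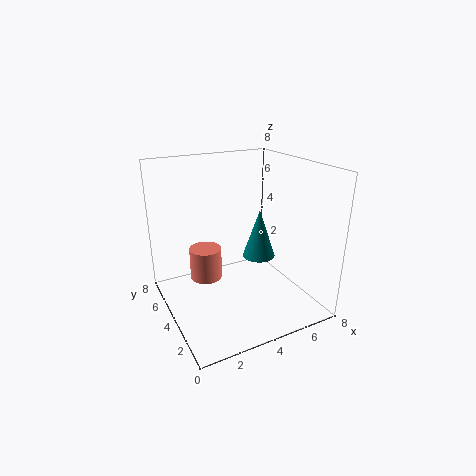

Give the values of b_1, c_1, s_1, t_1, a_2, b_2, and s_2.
b_1 = 6.5; c_1 = 0.5; s_1 = 1; t_1 = 2; a_2 = 6; b_2 = 5; s_2 = 1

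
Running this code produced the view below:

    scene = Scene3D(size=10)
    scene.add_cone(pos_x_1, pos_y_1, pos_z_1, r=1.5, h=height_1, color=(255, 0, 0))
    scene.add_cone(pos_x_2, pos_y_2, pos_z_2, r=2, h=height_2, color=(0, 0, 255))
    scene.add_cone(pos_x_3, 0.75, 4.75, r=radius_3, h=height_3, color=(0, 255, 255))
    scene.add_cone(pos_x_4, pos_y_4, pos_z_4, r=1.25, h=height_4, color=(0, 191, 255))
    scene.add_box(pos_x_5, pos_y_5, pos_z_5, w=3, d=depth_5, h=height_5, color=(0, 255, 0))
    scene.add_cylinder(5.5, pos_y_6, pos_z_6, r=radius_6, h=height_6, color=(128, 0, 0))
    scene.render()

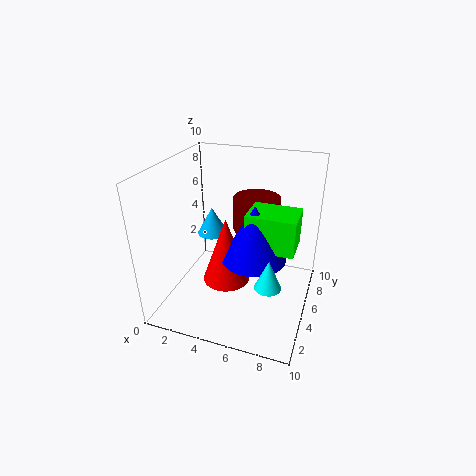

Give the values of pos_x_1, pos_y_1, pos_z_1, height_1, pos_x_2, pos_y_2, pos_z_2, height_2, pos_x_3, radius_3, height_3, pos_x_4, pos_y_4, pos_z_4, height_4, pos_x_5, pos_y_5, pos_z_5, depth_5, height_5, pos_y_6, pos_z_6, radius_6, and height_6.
pos_x_1 = 5, pos_y_1 = 2.75, pos_z_1 = 3.25, height_1 = 4.25, pos_x_2 = 6.75, pos_y_2 = 3, pos_z_2 = 5, height_2 = 3.5, pos_x_3 = 8.25, radius_3 = 0.75, height_3 = 1.75, pos_x_4 = 1.5, pos_y_4 = 8.5, pos_z_4 = 3, height_4 = 2.25, pos_x_5 = 6.25, pos_y_5 = 2.5, pos_z_5 = 5.75, depth_5 = 2.25, height_5 = 2.25, pos_y_6 = 7.75, pos_z_6 = 4.5, radius_6 = 1.75, height_6 = 2.5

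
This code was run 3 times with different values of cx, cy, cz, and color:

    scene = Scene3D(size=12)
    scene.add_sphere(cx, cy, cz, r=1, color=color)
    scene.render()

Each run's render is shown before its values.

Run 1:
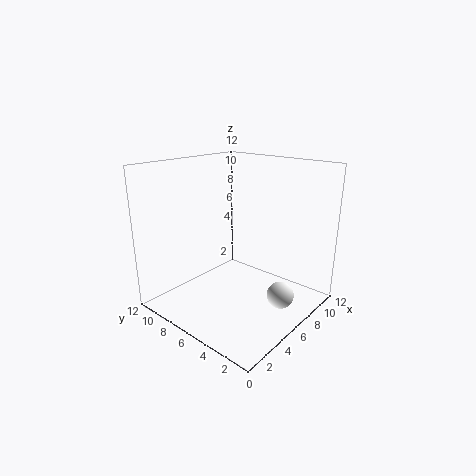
cx = 5; cy = 1; cz = 3; color = 'white'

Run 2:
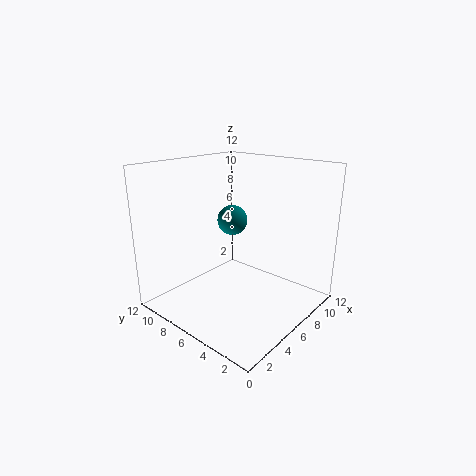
cx = 2.5; cy = 3.5; cz = 9; color = 'teal'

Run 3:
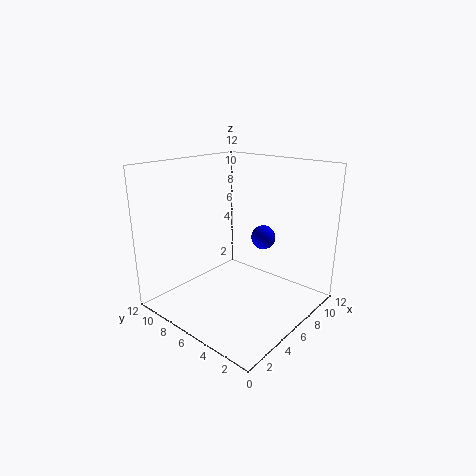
cx = 7.5; cy = 4.5; cz = 6; color = 'blue'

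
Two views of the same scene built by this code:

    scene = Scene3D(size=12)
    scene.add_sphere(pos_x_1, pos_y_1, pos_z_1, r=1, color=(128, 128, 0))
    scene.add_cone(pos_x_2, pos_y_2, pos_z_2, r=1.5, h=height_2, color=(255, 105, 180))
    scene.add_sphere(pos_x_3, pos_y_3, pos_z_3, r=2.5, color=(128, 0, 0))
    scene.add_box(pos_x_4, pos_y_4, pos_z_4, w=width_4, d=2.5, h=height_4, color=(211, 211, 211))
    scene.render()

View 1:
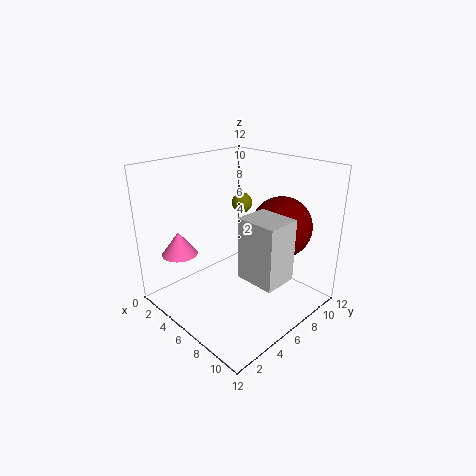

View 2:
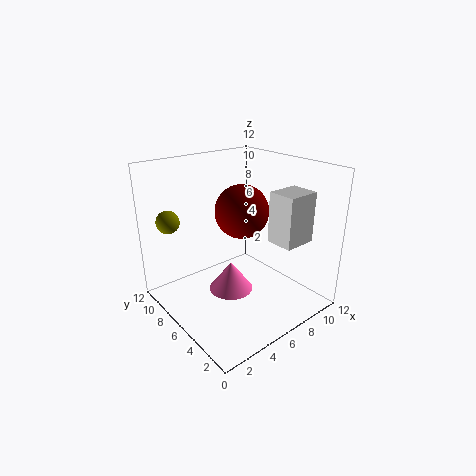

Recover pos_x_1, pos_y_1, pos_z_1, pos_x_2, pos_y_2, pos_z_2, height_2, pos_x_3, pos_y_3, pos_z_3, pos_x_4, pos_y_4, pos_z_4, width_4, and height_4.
pos_x_1 = 2
pos_y_1 = 10.5
pos_z_1 = 7
pos_x_2 = 2.5
pos_y_2 = 2.5
pos_z_2 = 4.5
height_2 = 2
pos_x_3 = 8.5
pos_y_3 = 8.5
pos_z_3 = 7
pos_x_4 = 9
pos_y_4 = 3
pos_z_4 = 5
width_4 = 3
height_4 = 4.5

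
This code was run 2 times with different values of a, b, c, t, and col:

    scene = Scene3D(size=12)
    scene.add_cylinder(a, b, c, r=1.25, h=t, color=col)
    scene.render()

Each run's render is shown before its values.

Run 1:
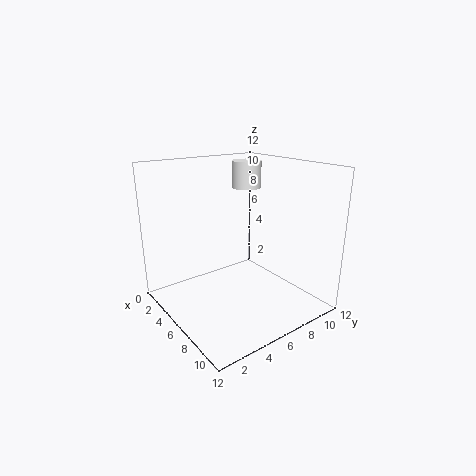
a = 4.5
b = 8
c = 9.75
t = 2.25
col = 'white'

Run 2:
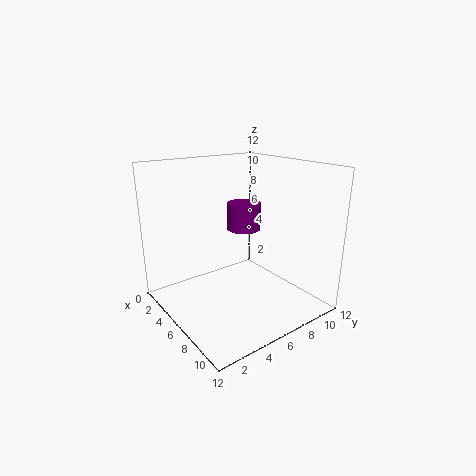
a = 7.75
b = 5.25
c = 7.5
t = 2
col = 'purple'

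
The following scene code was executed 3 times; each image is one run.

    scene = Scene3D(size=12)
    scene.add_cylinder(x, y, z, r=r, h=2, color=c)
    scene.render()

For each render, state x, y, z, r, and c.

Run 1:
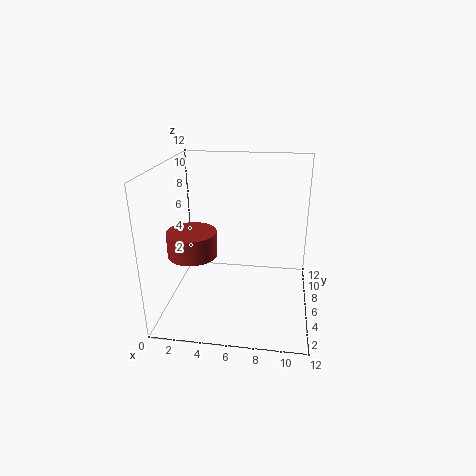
x = 2.5, y = 4.5, z = 5, r = 2, c = 'brown'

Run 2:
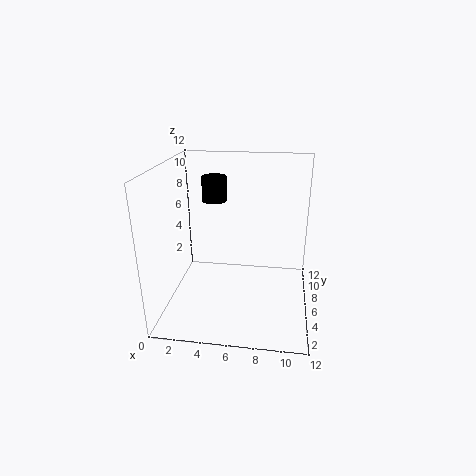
x = 4, y = 6.5, z = 9, r = 1, c = 'black'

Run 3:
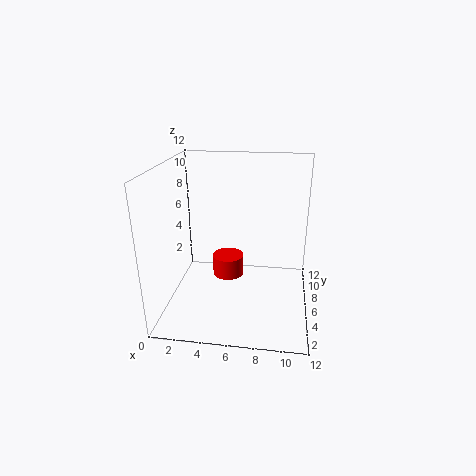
x = 4.5, y = 9.5, z = 0.5, r = 1.5, c = 'red'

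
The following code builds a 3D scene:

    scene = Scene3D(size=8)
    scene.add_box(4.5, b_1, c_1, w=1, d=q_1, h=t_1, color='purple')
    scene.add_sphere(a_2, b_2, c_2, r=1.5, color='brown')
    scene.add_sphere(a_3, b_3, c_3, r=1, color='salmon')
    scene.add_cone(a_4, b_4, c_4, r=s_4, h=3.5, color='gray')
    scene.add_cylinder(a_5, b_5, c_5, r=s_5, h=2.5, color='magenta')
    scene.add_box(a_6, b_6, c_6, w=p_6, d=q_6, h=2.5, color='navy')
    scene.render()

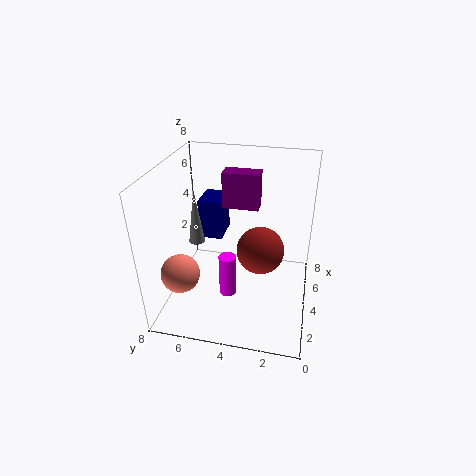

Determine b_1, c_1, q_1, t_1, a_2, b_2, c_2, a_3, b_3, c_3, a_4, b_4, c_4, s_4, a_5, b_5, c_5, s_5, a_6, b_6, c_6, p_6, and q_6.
b_1 = 3; c_1 = 5.5; q_1 = 2; t_1 = 2; a_2 = 6; b_2 = 3; c_2 = 2; a_3 = 1.5; b_3 = 6.5; c_3 = 3; a_4 = 5.5; b_4 = 7; c_4 = 2.5; s_4 = 0.5; a_5 = 3.5; b_5 = 4.5; c_5 = 0.5; s_5 = 0.5; a_6 = 6; b_6 = 5.5; c_6 = 2.5; p_6 = 2; q_6 = 1.5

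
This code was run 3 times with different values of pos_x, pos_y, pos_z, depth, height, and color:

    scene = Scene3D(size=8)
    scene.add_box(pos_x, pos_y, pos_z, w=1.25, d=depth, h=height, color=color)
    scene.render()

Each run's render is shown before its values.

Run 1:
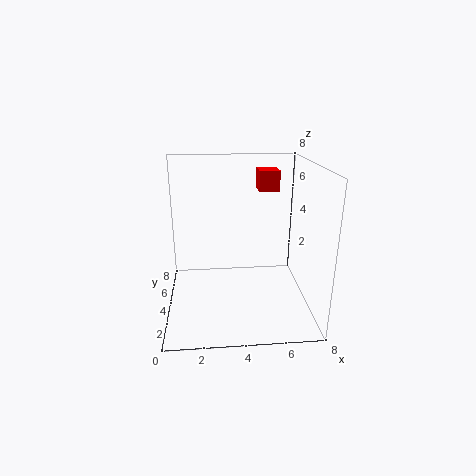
pos_x = 5.5
pos_y = 6.25
pos_z = 6
depth = 1.5
height = 1.25
color = 'red'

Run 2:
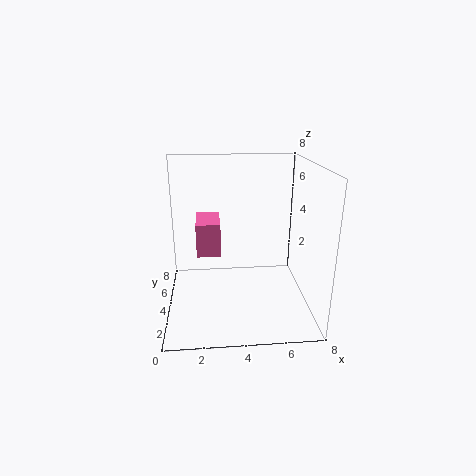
pos_x = 1.75
pos_y = 2.75
pos_z = 3.5
depth = 2.25
height = 1.75
color = 'hotpink'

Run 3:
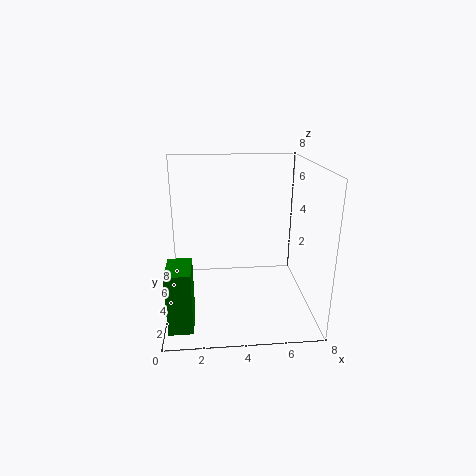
pos_x = 0.25
pos_y = 0.75
pos_z = 0.25
depth = 2
height = 3.25
color = 'green'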